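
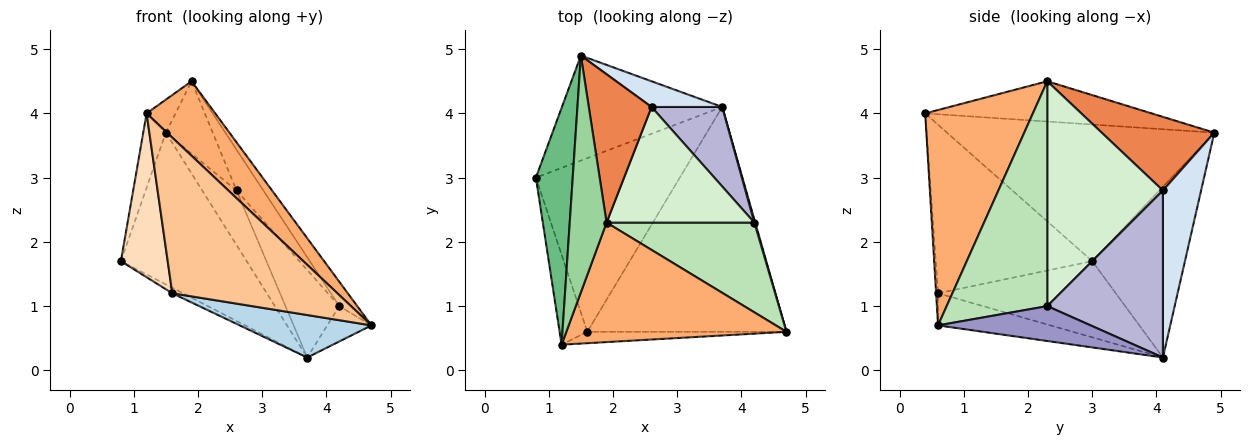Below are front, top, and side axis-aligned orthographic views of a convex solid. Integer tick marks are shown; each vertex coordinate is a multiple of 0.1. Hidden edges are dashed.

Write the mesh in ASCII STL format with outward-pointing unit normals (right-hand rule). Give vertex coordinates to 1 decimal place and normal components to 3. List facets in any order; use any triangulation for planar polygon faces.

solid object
 facet normal -0.518 0.703 -0.487
  outer loop
   vertex 1.5 4.9 3.7
   vertex 3.7 4.1 0.2
   vertex 0.8 3.0 1.7
  endloop
 endfacet
 facet normal -0.468 0.028 -0.883
  outer loop
   vertex 1.6 0.6 1.2
   vertex 0.8 3.0 1.7
   vertex 3.7 4.1 0.2
  endloop
 endfacet
 facet normal -0.157 -0.183 -0.971
  outer loop
   vertex 1.6 0.6 1.2
   vertex 3.7 4.1 0.2
   vertex 4.7 0.6 0.7
  endloop
 endfacet
 facet normal 0.709 0.638 0.300
  outer loop
   vertex 2.6 4.1 2.8
   vertex 3.7 4.1 0.2
   vertex 1.5 4.9 3.7
  endloop
 endfacet
 facet normal 0.726 0.302 0.618
  outer loop
   vertex 2.6 4.1 2.8
   vertex 1.5 4.9 3.7
   vertex 1.9 2.3 4.5
  endloop
 endfacet
 facet normal 0.639 -0.407 0.653
  outer loop
   vertex 1.2 0.4 4.0
   vertex 4.7 0.6 0.7
   vertex 1.9 2.3 4.5
  endloop
 endfacet
 facet normal -0.012 -0.997 -0.073
  outer loop
   vertex 1.2 0.4 4.0
   vertex 1.6 0.6 1.2
   vertex 4.7 0.6 0.7
  endloop
 endfacet
 facet normal -0.946 -0.283 -0.155
  outer loop
   vertex 1.2 0.4 4.0
   vertex 0.8 3.0 1.7
   vertex 1.6 0.6 1.2
  endloop
 endfacet
 facet normal -0.962 0.081 0.259
  outer loop
   vertex 1.2 0.4 4.0
   vertex 1.5 4.9 3.7
   vertex 0.8 3.0 1.7
  endloop
 endfacet
 facet normal -0.735 0.094 0.672
  outer loop
   vertex 1.2 0.4 4.0
   vertex 1.9 2.3 4.5
   vertex 1.5 4.9 3.7
  endloop
 endfacet
 facet normal 0.827 0.147 0.543
  outer loop
   vertex 4.2 2.3 1.0
   vertex 1.9 2.3 4.5
   vertex 4.7 0.6 0.7
  endloop
 endfacet
 facet normal 0.820 0.190 0.539
  outer loop
   vertex 4.2 2.3 1.0
   vertex 2.6 4.1 2.8
   vertex 1.9 2.3 4.5
  endloop
 endfacet
 facet normal 0.960 0.278 0.025
  outer loop
   vertex 4.2 2.3 1.0
   vertex 4.7 0.6 0.7
   vertex 3.7 4.1 0.2
  endloop
 endfacet
 facet normal 0.846 0.394 0.358
  outer loop
   vertex 4.2 2.3 1.0
   vertex 3.7 4.1 0.2
   vertex 2.6 4.1 2.8
  endloop
 endfacet
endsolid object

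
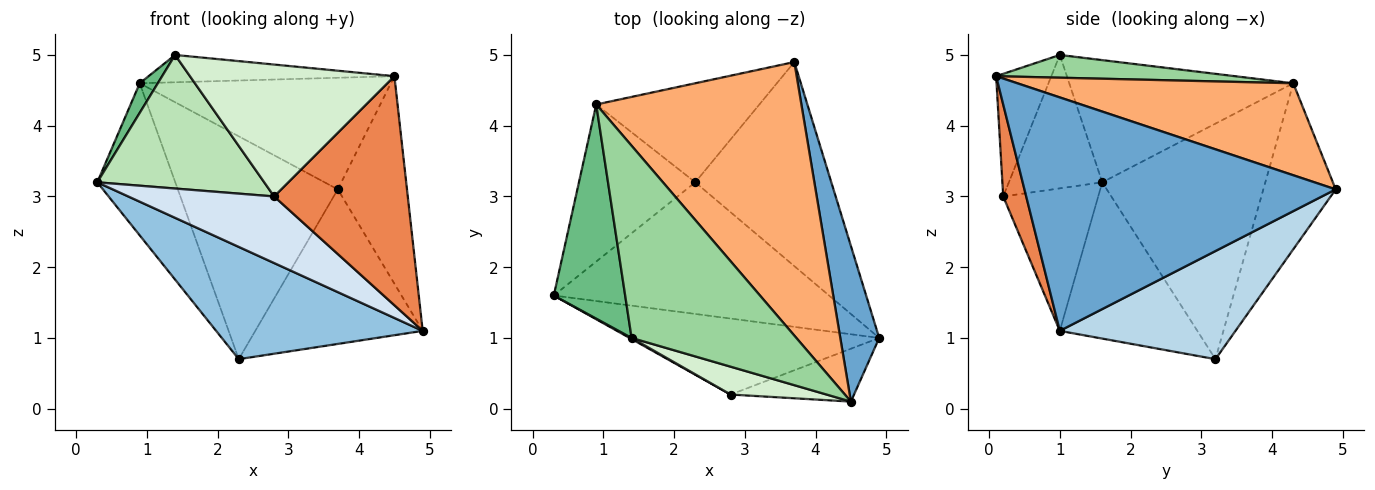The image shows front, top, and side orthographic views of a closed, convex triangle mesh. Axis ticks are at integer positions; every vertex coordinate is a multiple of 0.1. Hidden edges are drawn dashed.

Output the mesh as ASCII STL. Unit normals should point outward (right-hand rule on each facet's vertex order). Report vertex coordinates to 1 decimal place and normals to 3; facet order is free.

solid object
 facet normal 0.964 0.214 0.161
  outer loop
   vertex 4.5 0.1 4.7
   vertex 4.9 1.0 1.1
   vertex 3.7 4.9 3.1
  endloop
 endfacet
 facet normal -0.397 -0.596 -0.698
  outer loop
   vertex 2.3 3.2 0.7
   vertex 4.9 1.0 1.1
   vertex 0.3 1.6 3.2
  endloop
 endfacet
 facet normal 0.535 0.510 -0.673
  outer loop
   vertex 2.3 3.2 0.7
   vertex 3.7 4.9 3.1
   vertex 4.9 1.0 1.1
  endloop
 endfacet
 facet normal -0.394 -0.606 -0.691
  outer loop
   vertex 2.8 0.2 3.0
   vertex 0.3 1.6 3.2
   vertex 4.9 1.0 1.1
  endloop
 endfacet
 facet normal 0.165 -0.961 -0.222
  outer loop
   vertex 2.8 0.2 3.0
   vertex 4.9 1.0 1.1
   vertex 4.5 0.1 4.7
  endloop
 endfacet
 facet normal 0.383 0.349 0.855
  outer loop
   vertex 0.9 4.3 4.6
   vertex 4.5 0.1 4.7
   vertex 3.7 4.9 3.1
  endloop
 endfacet
 facet normal -0.824 0.394 -0.407
  outer loop
   vertex 0.9 4.3 4.6
   vertex 2.3 3.2 0.7
   vertex 0.3 1.6 3.2
  endloop
 endfacet
 facet normal -0.382 0.844 -0.375
  outer loop
   vertex 0.9 4.3 4.6
   vertex 3.7 4.9 3.1
   vertex 2.3 3.2 0.7
  endloop
 endfacet
 facet normal -0.861 -0.070 0.503
  outer loop
   vertex 1.4 1.0 5.0
   vertex 0.9 4.3 4.6
   vertex 0.3 1.6 3.2
  endloop
 endfacet
 facet normal 0.135 0.139 0.981
  outer loop
   vertex 1.4 1.0 5.0
   vertex 4.5 0.1 4.7
   vertex 0.9 4.3 4.6
  endloop
 endfacet
 facet normal -0.488 -0.873 0.007
  outer loop
   vertex 1.4 1.0 5.0
   vertex 0.3 1.6 3.2
   vertex 2.8 0.2 3.0
  endloop
 endfacet
 facet normal -0.255 -0.946 0.200
  outer loop
   vertex 1.4 1.0 5.0
   vertex 2.8 0.2 3.0
   vertex 4.5 0.1 4.7
  endloop
 endfacet
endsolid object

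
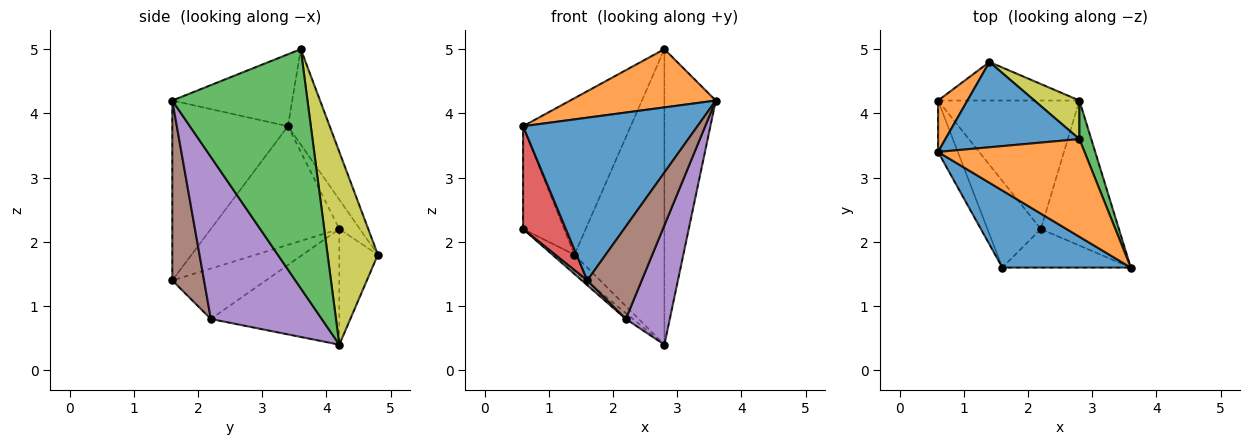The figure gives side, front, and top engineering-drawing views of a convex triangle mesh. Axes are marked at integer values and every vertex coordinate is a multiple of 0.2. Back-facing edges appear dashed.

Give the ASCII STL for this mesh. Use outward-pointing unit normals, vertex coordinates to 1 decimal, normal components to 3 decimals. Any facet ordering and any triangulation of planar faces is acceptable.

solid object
 facet normal -0.514 -0.775 0.367
  outer loop
   vertex 1.6 1.6 1.4
   vertex 3.6 1.6 4.2
   vertex 0.6 3.4 3.8
  endloop
 endfacet
 facet normal -0.389 -0.472 0.791
  outer loop
   vertex 2.8 3.6 5.0
   vertex 0.6 3.4 3.8
   vertex 3.6 1.6 4.2
  endloop
 endfacet
 facet normal 0.934 0.355 0.046
  outer loop
   vertex 2.8 3.6 5.0
   vertex 3.6 1.6 4.2
   vertex 2.8 4.2 0.4
  endloop
 endfacet
 facet normal -0.937 -0.312 -0.156
  outer loop
   vertex 0.6 4.2 2.2
   vertex 1.6 1.6 1.4
   vertex 0.6 3.4 3.8
  endloop
 endfacet
 facet normal 0.848 -0.336 -0.409
  outer loop
   vertex 2.2 2.2 0.8
   vertex 2.8 4.2 0.4
   vertex 3.6 1.6 4.2
  endloop
 endfacet
 facet normal 0.474 -0.813 -0.339
  outer loop
   vertex 2.2 2.2 0.8
   vertex 3.6 1.6 4.2
   vertex 1.6 1.6 1.4
  endloop
 endfacet
 facet normal -0.633 0.035 -0.773
  outer loop
   vertex 2.2 2.2 0.8
   vertex 0.6 4.2 2.2
   vertex 2.8 4.2 0.4
  endloop
 endfacet
 facet normal -0.686 -0.040 -0.726
  outer loop
   vertex 2.2 2.2 0.8
   vertex 1.6 1.6 1.4
   vertex 0.6 4.2 2.2
  endloop
 endfacet
 facet normal 0.485 0.867 0.113
  outer loop
   vertex 1.4 4.8 1.8
   vertex 2.8 3.6 5.0
   vertex 2.8 4.2 0.4
  endloop
 endfacet
 facet normal -0.602 0.312 -0.735
  outer loop
   vertex 1.4 4.8 1.8
   vertex 2.8 4.2 0.4
   vertex 0.6 4.2 2.2
  endloop
 endfacet
 facet normal -0.323 0.831 0.453
  outer loop
   vertex 1.4 4.8 1.8
   vertex 0.6 3.4 3.8
   vertex 2.8 3.6 5.0
  endloop
 endfacet
 facet normal -0.408 0.816 0.408
  outer loop
   vertex 1.4 4.8 1.8
   vertex 0.6 4.2 2.2
   vertex 0.6 3.4 3.8
  endloop
 endfacet
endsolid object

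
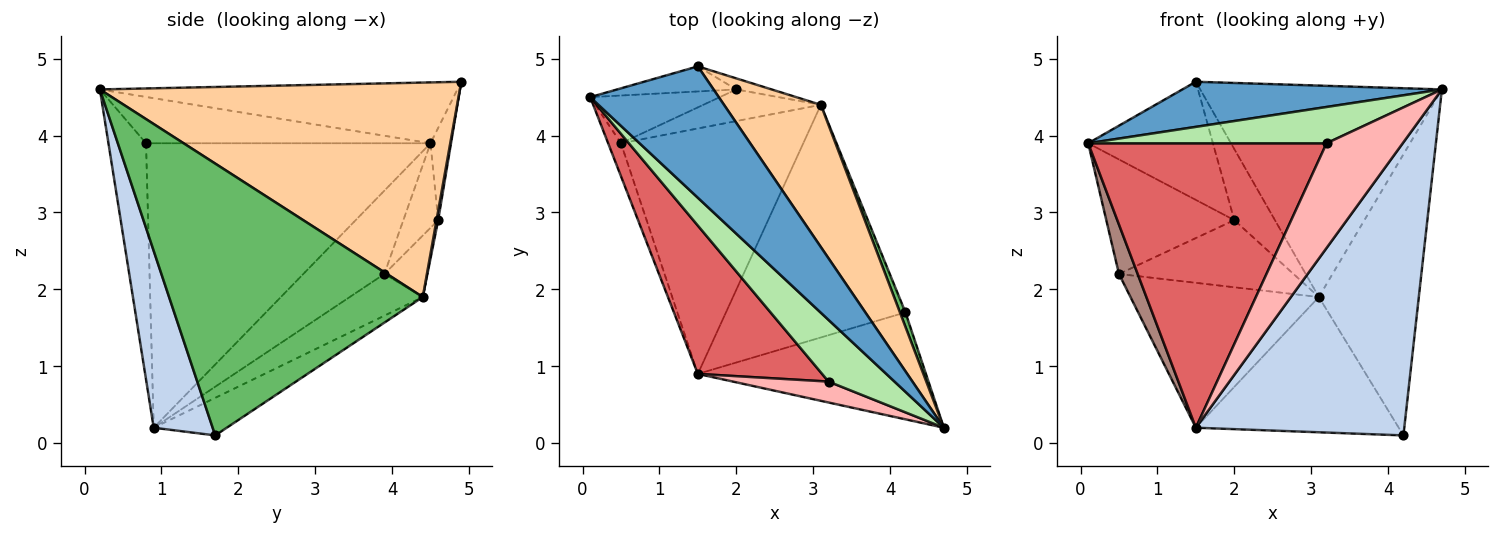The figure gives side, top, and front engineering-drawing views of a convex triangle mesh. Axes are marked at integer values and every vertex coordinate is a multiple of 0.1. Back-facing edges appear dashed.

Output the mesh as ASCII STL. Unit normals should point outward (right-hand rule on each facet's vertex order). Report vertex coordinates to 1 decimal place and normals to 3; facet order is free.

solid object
 facet normal -0.409 -0.297 0.863
  outer loop
   vertex 1.5 4.9 4.7
   vertex 0.1 4.5 3.9
   vertex 4.7 0.2 4.6
  endloop
 endfacet
 facet normal 0.257 -0.908 -0.331
  outer loop
   vertex 1.5 0.9 0.2
   vertex 4.2 1.7 0.1
   vertex 4.7 0.2 4.6
  endloop
 endfacet
 facet normal -0.178 0.495 -0.851
  outer loop
   vertex 3.1 4.4 1.9
   vertex 4.2 1.7 0.1
   vertex 1.5 0.9 0.2
  endloop
 endfacet
 facet normal 0.777 0.522 0.351
  outer loop
   vertex 3.1 4.4 1.9
   vertex 1.5 4.9 4.7
   vertex 4.7 0.2 4.6
  endloop
 endfacet
 facet normal 0.930 0.366 0.019
  outer loop
   vertex 3.1 4.4 1.9
   vertex 4.7 0.2 4.6
   vertex 4.2 1.7 0.1
  endloop
 endfacet
 facet normal -0.518 -0.434 0.738
  outer loop
   vertex 3.2 0.8 3.9
   vertex 4.7 0.2 4.6
   vertex 0.1 4.5 3.9
  endloop
 endfacet
 facet normal -0.727 -0.609 0.318
  outer loop
   vertex 3.2 0.8 3.9
   vertex 0.1 4.5 3.9
   vertex 1.5 0.9 0.2
  endloop
 endfacet
 facet normal -0.435 -0.883 0.176
  outer loop
   vertex 3.2 0.8 3.9
   vertex 1.5 0.9 0.2
   vertex 4.7 0.2 4.6
  endloop
 endfacet
 facet normal -0.159 0.966 -0.205
  outer loop
   vertex 2.0 4.6 2.9
   vertex 0.1 4.5 3.9
   vertex 1.5 4.9 4.7
  endloop
 endfacet
 facet normal 0.040 0.987 -0.153
  outer loop
   vertex 2.0 4.6 2.9
   vertex 1.5 4.9 4.7
   vertex 3.1 4.4 1.9
  endloop
 endfacet
 facet normal -0.964 -0.222 -0.148
  outer loop
   vertex 0.5 3.9 2.2
   vertex 1.5 0.9 0.2
   vertex 0.1 4.5 3.9
  endloop
 endfacet
 facet normal -0.193 0.499 -0.845
  outer loop
   vertex 0.5 3.9 2.2
   vertex 3.1 4.4 1.9
   vertex 1.5 0.9 0.2
  endloop
 endfacet
 facet normal -0.244 0.895 -0.373
  outer loop
   vertex 0.5 3.9 2.2
   vertex 0.1 4.5 3.9
   vertex 2.0 4.6 2.9
  endloop
 endfacet
 facet normal -0.218 0.883 -0.416
  outer loop
   vertex 0.5 3.9 2.2
   vertex 2.0 4.6 2.9
   vertex 3.1 4.4 1.9
  endloop
 endfacet
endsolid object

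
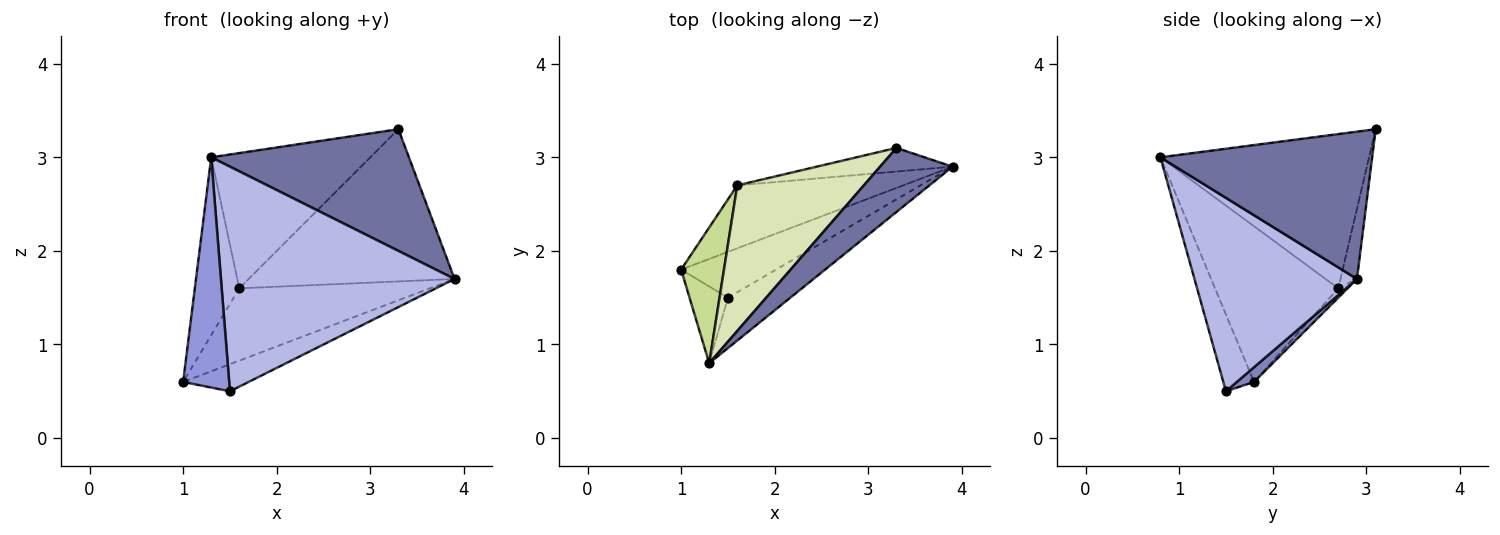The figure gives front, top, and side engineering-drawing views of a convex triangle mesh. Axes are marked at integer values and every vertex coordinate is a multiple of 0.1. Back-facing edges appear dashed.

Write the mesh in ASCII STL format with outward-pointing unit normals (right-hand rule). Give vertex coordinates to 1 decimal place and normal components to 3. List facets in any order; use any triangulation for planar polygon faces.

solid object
 facet normal 0.688 -0.642 0.338
  outer loop
   vertex 3.3 3.1 3.3
   vertex 1.3 0.8 3.0
   vertex 3.9 2.9 1.7
  endloop
 endfacet
 facet normal 0.132 0.505 -0.853
  outer loop
   vertex 1.5 1.5 0.5
   vertex 1.0 1.8 0.6
   vertex 3.9 2.9 1.7
  endloop
 endfacet
 facet normal -0.535 -0.802 -0.267
  outer loop
   vertex 1.5 1.5 0.5
   vertex 1.3 0.8 3.0
   vertex 1.0 1.8 0.6
  endloop
 endfacet
 facet normal 0.562 -0.807 -0.181
  outer loop
   vertex 1.5 1.5 0.5
   vertex 3.9 2.9 1.7
   vertex 1.3 0.8 3.0
  endloop
 endfacet
 facet normal -0.037 0.754 -0.656
  outer loop
   vertex 1.6 2.7 1.6
   vertex 3.9 2.9 1.7
   vertex 1.0 1.8 0.6
  endloop
 endfacet
 facet normal -0.079 0.985 -0.153
  outer loop
   vertex 1.6 2.7 1.6
   vertex 3.3 3.1 3.3
   vertex 3.9 2.9 1.7
  endloop
 endfacet
 facet normal -0.911 0.329 0.251
  outer loop
   vertex 1.6 2.7 1.6
   vertex 1.0 1.8 0.6
   vertex 1.3 0.8 3.0
  endloop
 endfacet
 facet normal -0.666 0.508 0.546
  outer loop
   vertex 1.6 2.7 1.6
   vertex 1.3 0.8 3.0
   vertex 3.3 3.1 3.3
  endloop
 endfacet
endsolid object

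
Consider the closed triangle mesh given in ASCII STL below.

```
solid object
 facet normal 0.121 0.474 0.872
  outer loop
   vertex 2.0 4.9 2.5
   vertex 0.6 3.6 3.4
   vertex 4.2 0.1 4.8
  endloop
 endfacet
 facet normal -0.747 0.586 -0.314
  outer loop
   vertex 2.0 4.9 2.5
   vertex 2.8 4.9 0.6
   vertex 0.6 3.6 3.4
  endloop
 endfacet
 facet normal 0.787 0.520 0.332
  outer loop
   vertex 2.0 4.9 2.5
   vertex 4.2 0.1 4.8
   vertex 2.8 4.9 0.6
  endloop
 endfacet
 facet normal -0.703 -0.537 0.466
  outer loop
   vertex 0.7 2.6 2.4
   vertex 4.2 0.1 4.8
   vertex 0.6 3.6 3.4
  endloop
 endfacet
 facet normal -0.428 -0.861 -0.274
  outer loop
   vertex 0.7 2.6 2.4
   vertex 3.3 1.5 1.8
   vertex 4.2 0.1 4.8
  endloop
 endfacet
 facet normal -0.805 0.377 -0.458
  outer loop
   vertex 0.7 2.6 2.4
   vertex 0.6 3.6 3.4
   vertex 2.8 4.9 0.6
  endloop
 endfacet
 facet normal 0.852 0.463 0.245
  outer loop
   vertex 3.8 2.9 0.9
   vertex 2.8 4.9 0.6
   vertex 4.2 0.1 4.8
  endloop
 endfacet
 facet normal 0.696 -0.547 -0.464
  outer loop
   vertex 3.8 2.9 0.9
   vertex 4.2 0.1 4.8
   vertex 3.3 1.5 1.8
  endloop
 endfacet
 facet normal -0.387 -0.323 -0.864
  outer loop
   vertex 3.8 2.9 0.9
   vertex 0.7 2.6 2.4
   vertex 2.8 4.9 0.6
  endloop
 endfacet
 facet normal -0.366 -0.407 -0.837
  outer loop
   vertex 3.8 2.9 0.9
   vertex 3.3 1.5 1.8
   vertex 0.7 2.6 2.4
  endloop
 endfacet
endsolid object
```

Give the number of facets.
10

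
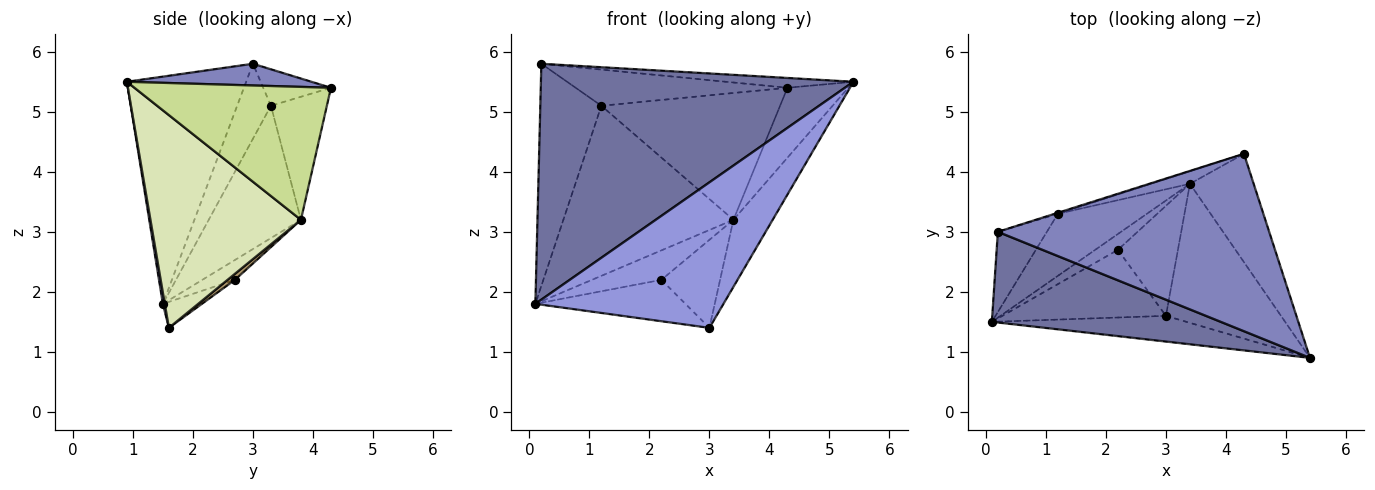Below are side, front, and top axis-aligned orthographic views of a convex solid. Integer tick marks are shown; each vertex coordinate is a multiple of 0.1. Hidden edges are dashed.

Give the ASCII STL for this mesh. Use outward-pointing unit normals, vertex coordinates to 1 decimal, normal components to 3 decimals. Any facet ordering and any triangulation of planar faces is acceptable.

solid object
 facet normal -0.336 -0.879 0.338
  outer loop
   vertex 0.2 3.0 5.8
   vertex 0.1 1.5 1.8
   vertex 5.4 0.9 5.5
  endloop
 endfacet
 facet normal 0.080 0.055 0.995
  outer loop
   vertex 0.2 3.0 5.8
   vertex 5.4 0.9 5.5
   vertex 4.3 4.3 5.4
  endloop
 endfacet
 facet normal 0.010 -0.985 -0.174
  outer loop
   vertex 3.0 1.6 1.4
   vertex 5.4 0.9 5.5
   vertex 0.1 1.5 1.8
  endloop
 endfacet
 facet normal -0.461 0.834 -0.301
  outer loop
   vertex 1.2 3.3 5.1
   vertex 0.1 1.5 1.8
   vertex 0.2 3.0 5.8
  endloop
 endfacet
 facet normal -0.305 0.952 -0.027
  outer loop
   vertex 1.2 3.3 5.1
   vertex 0.2 3.0 5.8
   vertex 4.3 4.3 5.4
  endloop
 endfacet
 facet normal -0.134 0.517 -0.845
  outer loop
   vertex 2.2 2.7 2.2
   vertex 3.0 1.6 1.4
   vertex 0.1 1.5 1.8
  endloop
 endfacet
 facet normal 0.869 0.269 -0.416
  outer loop
   vertex 3.4 3.8 3.2
   vertex 4.3 4.3 5.4
   vertex 5.4 0.9 5.5
  endloop
 endfacet
 facet normal 0.857 0.224 -0.464
  outer loop
   vertex 3.4 3.8 3.2
   vertex 5.4 0.9 5.5
   vertex 3.0 1.6 1.4
  endloop
 endfacet
 facet normal 0.078 0.623 -0.778
  outer loop
   vertex 3.4 3.8 3.2
   vertex 3.0 1.6 1.4
   vertex 2.2 2.7 2.2
  endloop
 endfacet
 facet normal -0.297 0.950 -0.094
  outer loop
   vertex 3.4 3.8 3.2
   vertex 1.2 3.3 5.1
   vertex 4.3 4.3 5.4
  endloop
 endfacet
 facet normal -0.454 0.837 -0.305
  outer loop
   vertex 3.4 3.8 3.2
   vertex 0.1 1.5 1.8
   vertex 1.2 3.3 5.1
  endloop
 endfacet
 facet normal -0.382 0.814 -0.437
  outer loop
   vertex 3.4 3.8 3.2
   vertex 2.2 2.7 2.2
   vertex 0.1 1.5 1.8
  endloop
 endfacet
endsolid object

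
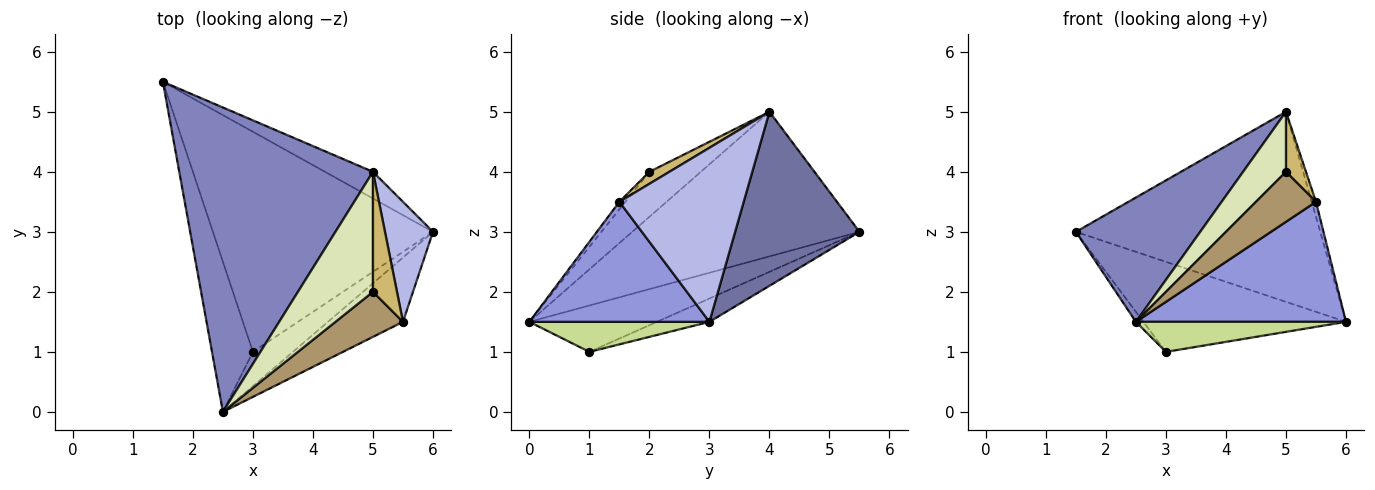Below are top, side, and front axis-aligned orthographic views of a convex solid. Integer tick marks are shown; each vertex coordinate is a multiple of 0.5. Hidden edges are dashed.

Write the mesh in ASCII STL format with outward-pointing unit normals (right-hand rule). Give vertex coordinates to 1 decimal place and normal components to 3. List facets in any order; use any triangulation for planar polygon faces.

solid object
 facet normal 0.450 0.884 -0.124
  outer loop
   vertex 5.0 4.0 5.0
   vertex 6.0 3.0 1.5
   vertex 1.5 5.5 3.0
  endloop
 endfacet
 facet normal -0.569 -0.311 0.762
  outer loop
   vertex 5.0 4.0 5.0
   vertex 1.5 5.5 3.0
   vertex 2.5 0.0 1.5
  endloop
 endfacet
 facet normal 0.603 -0.703 -0.377
  outer loop
   vertex 5.5 1.5 3.5
   vertex 2.5 0.0 1.5
   vertex 6.0 3.0 1.5
  endloop
 endfacet
 facet normal 0.963 0.033 0.266
  outer loop
   vertex 5.5 1.5 3.5
   vertex 6.0 3.0 1.5
   vertex 5.0 4.0 5.0
  endloop
 endfacet
 facet normal -0.098 0.377 -0.921
  outer loop
   vertex 3.0 1.0 1.0
   vertex 1.5 5.5 3.0
   vertex 6.0 3.0 1.5
  endloop
 endfacet
 facet normal -0.749 0.044 -0.661
  outer loop
   vertex 3.0 1.0 1.0
   vertex 2.5 0.0 1.5
   vertex 1.5 5.5 3.0
  endloop
 endfacet
 facet normal 0.492 -0.573 -0.655
  outer loop
   vertex 3.0 1.0 1.0
   vertex 6.0 3.0 1.5
   vertex 2.5 0.0 1.5
  endloop
 endfacet
 facet normal -0.473 -0.394 0.788
  outer loop
   vertex 5.0 2.0 4.0
   vertex 5.0 4.0 5.0
   vertex 2.5 0.0 1.5
  endloop
 endfacet
 facet normal -0.074 -0.741 0.667
  outer loop
   vertex 5.0 2.0 4.0
   vertex 2.5 0.0 1.5
   vertex 5.5 1.5 3.5
  endloop
 endfacet
 facet normal 0.408 -0.408 0.816
  outer loop
   vertex 5.0 2.0 4.0
   vertex 5.5 1.5 3.5
   vertex 5.0 4.0 5.0
  endloop
 endfacet
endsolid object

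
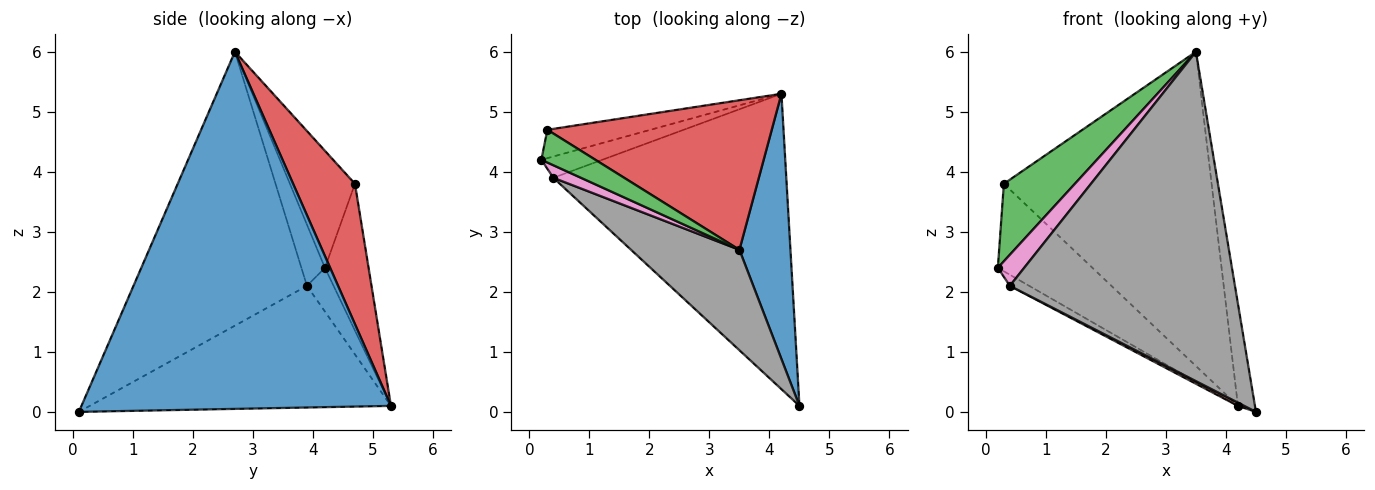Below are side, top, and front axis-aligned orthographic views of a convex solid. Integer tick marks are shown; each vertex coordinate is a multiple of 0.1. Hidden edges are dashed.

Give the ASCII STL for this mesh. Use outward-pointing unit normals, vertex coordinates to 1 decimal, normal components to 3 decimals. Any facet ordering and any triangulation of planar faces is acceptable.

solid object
 facet normal 0.988 0.054 0.141
  outer loop
   vertex 3.5 2.7 6.0
   vertex 4.5 0.1 0.0
   vertex 4.2 5.3 0.1
  endloop
 endfacet
 facet normal -0.402 0.871 -0.282
  outer loop
   vertex 0.3 4.7 3.8
   vertex 4.2 5.3 0.1
   vertex 0.2 4.2 2.4
  endloop
 endfacet
 facet normal -0.645 -0.704 0.298
  outer loop
   vertex 0.3 4.7 3.8
   vertex 0.2 4.2 2.4
   vertex 3.5 2.7 6.0
  endloop
 endfacet
 facet normal 0.260 0.872 0.415
  outer loop
   vertex 0.3 4.7 3.8
   vertex 3.5 2.7 6.0
   vertex 4.2 5.3 0.1
  endloop
 endfacet
 facet normal -0.537 0.390 -0.748
  outer loop
   vertex 0.4 3.9 2.1
   vertex 0.2 4.2 2.4
   vertex 4.2 5.3 0.1
  endloop
 endfacet
 facet normal -0.463 -0.010 -0.886
  outer loop
   vertex 0.4 3.9 2.1
   vertex 4.2 5.3 0.1
   vertex 4.5 0.1 0.0
  endloop
 endfacet
 facet normal -0.639 -0.714 0.288
  outer loop
   vertex 0.4 3.9 2.1
   vertex 3.5 2.7 6.0
   vertex 0.2 4.2 2.4
  endloop
 endfacet
 facet normal -0.593 -0.770 0.235
  outer loop
   vertex 0.4 3.9 2.1
   vertex 4.5 0.1 0.0
   vertex 3.5 2.7 6.0
  endloop
 endfacet
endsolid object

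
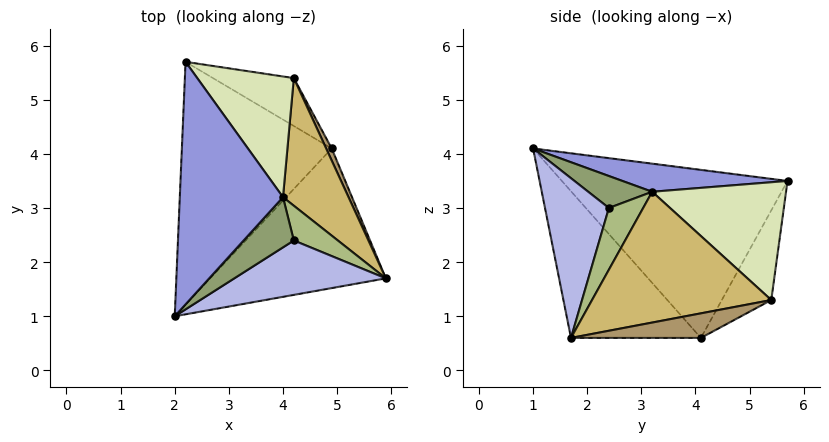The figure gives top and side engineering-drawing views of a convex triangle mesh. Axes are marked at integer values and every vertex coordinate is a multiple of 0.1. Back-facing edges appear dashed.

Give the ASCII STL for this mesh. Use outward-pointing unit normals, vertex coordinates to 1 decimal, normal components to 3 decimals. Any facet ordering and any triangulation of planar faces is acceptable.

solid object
 facet normal -0.619 -0.258 -0.742
  outer loop
   vertex 4.9 4.1 0.6
   vertex 5.9 1.7 0.6
   vertex 2.0 1.0 4.1
  endloop
 endfacet
 facet normal -0.745 -0.053 -0.665
  outer loop
   vertex 4.9 4.1 0.6
   vertex 2.0 1.0 4.1
   vertex 2.2 5.7 3.5
  endloop
 endfacet
 facet normal 0.261 0.111 0.959
  outer loop
   vertex 4.0 3.2 3.3
   vertex 2.2 5.7 3.5
   vertex 2.0 1.0 4.1
  endloop
 endfacet
 facet normal 0.622 -0.514 0.591
  outer loop
   vertex 4.2 2.4 3.0
   vertex 2.0 1.0 4.1
   vertex 5.9 1.7 0.6
  endloop
 endfacet
 facet normal 0.529 -0.179 0.830
  outer loop
   vertex 4.2 2.4 3.0
   vertex 4.0 3.2 3.3
   vertex 2.0 1.0 4.1
  endloop
 endfacet
 facet normal 0.814 -0.014 0.581
  outer loop
   vertex 4.2 2.4 3.0
   vertex 5.9 1.7 0.6
   vertex 4.0 3.2 3.3
  endloop
 endfacet
 facet normal -0.742 -0.039 -0.669
  outer loop
   vertex 4.2 5.4 1.3
   vertex 4.9 4.1 0.6
   vertex 2.2 5.7 3.5
  endloop
 endfacet
 facet normal 0.690 0.452 0.566
  outer loop
   vertex 4.2 5.4 1.3
   vertex 2.2 5.7 3.5
   vertex 4.0 3.2 3.3
  endloop
 endfacet
 facet normal 0.904 0.376 0.204
  outer loop
   vertex 4.2 5.4 1.3
   vertex 5.9 1.7 0.6
   vertex 4.9 4.1 0.6
  endloop
 endfacet
 facet normal 0.850 0.310 0.426
  outer loop
   vertex 4.2 5.4 1.3
   vertex 4.0 3.2 3.3
   vertex 5.9 1.7 0.6
  endloop
 endfacet
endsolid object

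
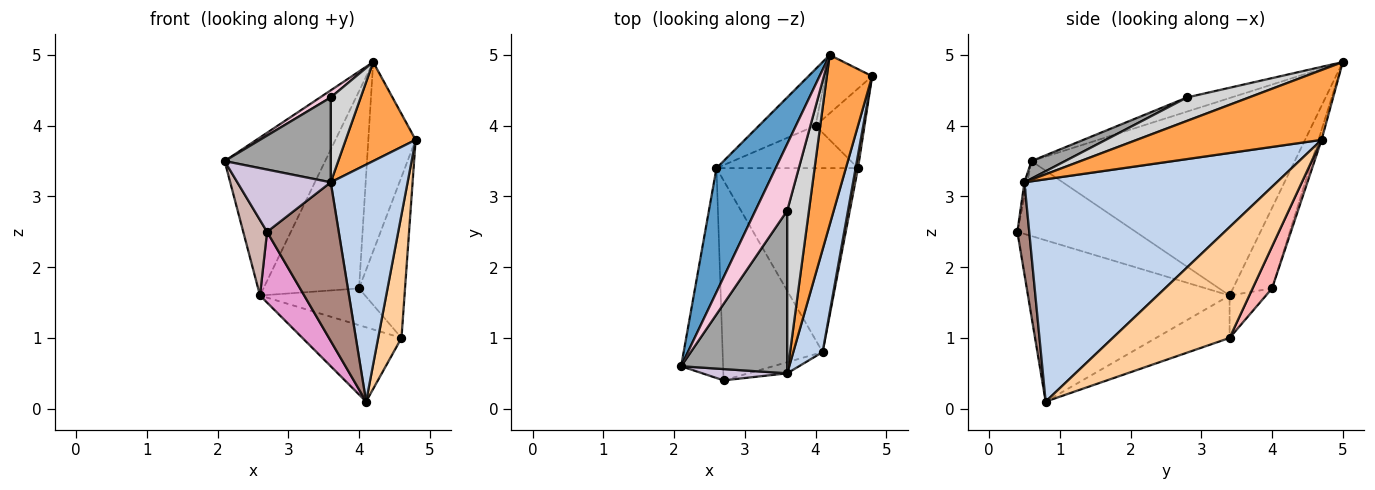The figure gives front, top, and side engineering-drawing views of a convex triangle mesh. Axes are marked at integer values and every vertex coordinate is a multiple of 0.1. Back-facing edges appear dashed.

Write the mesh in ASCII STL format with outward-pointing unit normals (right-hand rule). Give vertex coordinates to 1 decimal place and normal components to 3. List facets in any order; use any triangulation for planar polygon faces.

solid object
 facet normal -0.900 0.344 0.270
  outer loop
   vertex 2.6 3.4 1.6
   vertex 2.1 0.6 3.5
   vertex 4.2 5.0 4.9
  endloop
 endfacet
 facet normal 0.949 -0.289 0.125
  outer loop
   vertex 3.6 0.5 3.2
   vertex 4.1 0.8 0.1
   vertex 4.8 4.7 3.8
  endloop
 endfacet
 facet normal 0.800 -0.303 0.519
  outer loop
   vertex 3.6 0.5 3.2
   vertex 4.8 4.7 3.8
   vertex 4.2 5.0 4.9
  endloop
 endfacet
 facet normal 0.980 -0.196 0.021
  outer loop
   vertex 4.6 3.4 1.0
   vertex 4.8 4.7 3.8
   vertex 4.1 0.8 0.1
  endloop
 endfacet
 facet normal -0.268 0.361 -0.893
  outer loop
   vertex 4.6 3.4 1.0
   vertex 4.1 0.8 0.1
   vertex 2.6 3.4 1.6
  endloop
 endfacet
 facet normal -0.062 0.954 -0.294
  outer loop
   vertex 4.0 4.0 1.7
   vertex 4.2 5.0 4.9
   vertex 4.8 4.7 3.8
  endloop
 endfacet
 facet normal -0.365 0.895 -0.257
  outer loop
   vertex 4.0 4.0 1.7
   vertex 2.6 3.4 1.6
   vertex 4.2 5.0 4.9
  endloop
 endfacet
 facet normal 0.355 0.838 -0.414
  outer loop
   vertex 4.0 4.0 1.7
   vertex 4.8 4.7 3.8
   vertex 4.6 3.4 1.0
  endloop
 endfacet
 facet normal -0.221 0.639 -0.737
  outer loop
   vertex 4.0 4.0 1.7
   vertex 4.6 3.4 1.0
   vertex 2.6 3.4 1.6
  endloop
 endfacet
 facet normal -0.030 -0.983 0.179
  outer loop
   vertex 2.7 0.4 2.5
   vertex 3.6 0.5 3.2
   vertex 2.1 0.6 3.5
  endloop
 endfacet
 facet normal 0.163 -0.984 -0.069
  outer loop
   vertex 2.7 0.4 2.5
   vertex 4.1 0.8 0.1
   vertex 3.6 0.5 3.2
  endloop
 endfacet
 facet normal -0.859 -0.173 -0.481
  outer loop
   vertex 2.7 0.4 2.5
   vertex 2.1 0.6 3.5
   vertex 2.6 3.4 1.6
  endloop
 endfacet
 facet normal -0.836 -0.183 -0.518
  outer loop
   vertex 2.7 0.4 2.5
   vertex 2.6 3.4 1.6
   vertex 4.1 0.8 0.1
  endloop
 endfacet
 facet normal -0.404 -0.096 0.910
  outer loop
   vertex 3.6 2.8 4.4
   vertex 4.2 5.0 4.9
   vertex 2.1 0.6 3.5
  endloop
 endfacet
 facet normal 0.145 -0.458 0.877
  outer loop
   vertex 3.6 2.8 4.4
   vertex 2.1 0.6 3.5
   vertex 3.6 0.5 3.2
  endloop
 endfacet
 facet normal 0.691 -0.334 0.640
  outer loop
   vertex 3.6 2.8 4.4
   vertex 3.6 0.5 3.2
   vertex 4.2 5.0 4.9
  endloop
 endfacet
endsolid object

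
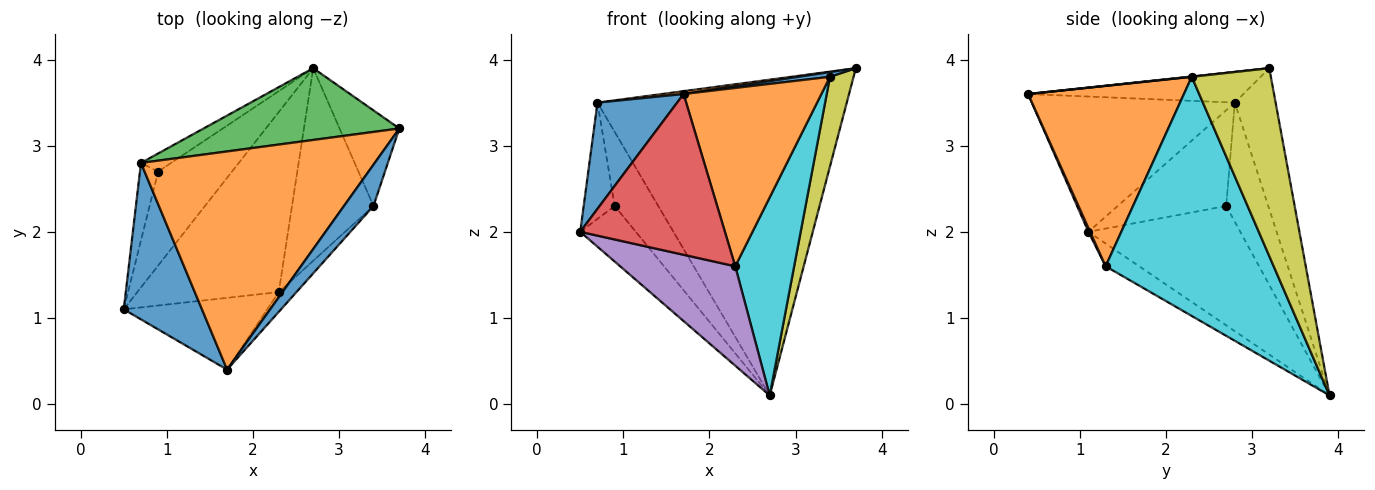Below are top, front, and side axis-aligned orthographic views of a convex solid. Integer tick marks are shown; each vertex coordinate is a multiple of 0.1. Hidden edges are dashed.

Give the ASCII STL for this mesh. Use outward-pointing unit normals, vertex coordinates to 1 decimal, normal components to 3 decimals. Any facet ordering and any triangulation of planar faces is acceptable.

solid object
 facet normal -0.820 -0.322 0.474
  outer loop
   vertex 0.7 2.8 3.5
   vertex 0.5 1.1 2.0
   vertex 1.7 0.4 3.6
  endloop
 endfacet
 facet normal -0.130 -0.013 0.991
  outer loop
   vertex 0.7 2.8 3.5
   vertex 1.7 0.4 3.6
   vertex 3.7 3.2 3.9
  endloop
 endfacet
 facet normal -0.158 0.963 0.219
  outer loop
   vertex 0.7 2.8 3.5
   vertex 3.7 3.2 3.9
   vertex 2.7 3.9 0.1
  endloop
 endfacet
 facet normal 0.011 -0.913 -0.408
  outer loop
   vertex 2.3 1.3 1.6
   vertex 1.7 0.4 3.6
   vertex 0.5 1.1 2.0
  endloop
 endfacet
 facet normal -0.139 -0.479 -0.867
  outer loop
   vertex 2.3 1.3 1.6
   vertex 0.5 1.1 2.0
   vertex 2.7 3.9 0.1
  endloop
 endfacet
 facet normal -0.812 0.297 -0.502
  outer loop
   vertex 0.9 2.7 2.3
   vertex 2.7 3.9 0.1
   vertex 0.5 1.1 2.0
  endloop
 endfacet
 facet normal -0.946 0.270 -0.180
  outer loop
   vertex 0.9 2.7 2.3
   vertex 0.5 1.1 2.0
   vertex 0.7 2.8 3.5
  endloop
 endfacet
 facet normal -0.684 0.709 -0.173
  outer loop
   vertex 0.9 2.7 2.3
   vertex 0.7 2.8 3.5
   vertex 2.7 3.9 0.1
  endloop
 endfacet
 facet normal 0.917 -0.273 -0.292
  outer loop
   vertex 3.4 2.3 3.8
   vertex 2.7 3.9 0.1
   vertex 3.7 3.2 3.9
  endloop
 endfacet
 facet normal 0.898 -0.315 -0.306
  outer loop
   vertex 3.4 2.3 3.8
   vertex 2.3 1.3 1.6
   vertex 2.7 3.9 0.1
  endloop
 endfacet
 facet normal 0.010 -0.114 0.993
  outer loop
   vertex 3.4 2.3 3.8
   vertex 3.7 3.2 3.9
   vertex 1.7 0.4 3.6
  endloop
 endfacet
 facet normal 0.747 -0.661 -0.073
  outer loop
   vertex 3.4 2.3 3.8
   vertex 1.7 0.4 3.6
   vertex 2.3 1.3 1.6
  endloop
 endfacet
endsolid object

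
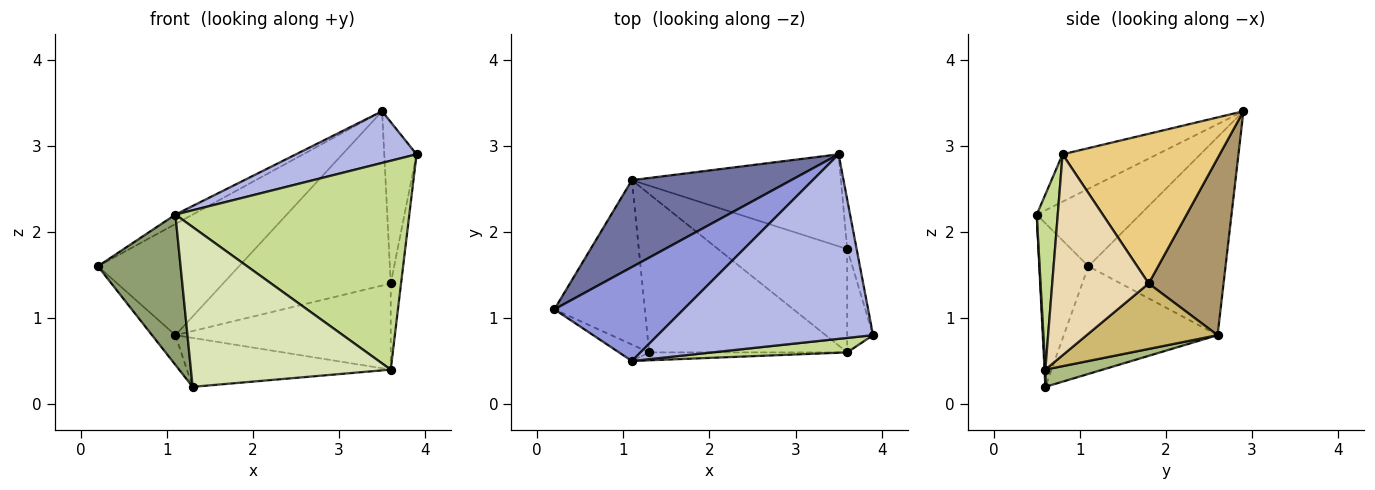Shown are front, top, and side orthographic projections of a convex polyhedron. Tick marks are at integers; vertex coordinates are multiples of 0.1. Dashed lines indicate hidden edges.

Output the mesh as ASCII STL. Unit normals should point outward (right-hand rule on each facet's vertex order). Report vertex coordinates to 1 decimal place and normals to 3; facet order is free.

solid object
 facet normal -0.608 0.626 0.489
  outer loop
   vertex 1.1 2.6 0.8
   vertex 0.2 1.1 1.6
   vertex 3.5 2.9 3.4
  endloop
 endfacet
 facet normal -0.761 0.116 -0.639
  outer loop
   vertex 1.1 2.6 0.8
   vertex 1.3 0.6 0.2
   vertex 0.2 1.1 1.6
  endloop
 endfacet
 facet normal -0.513 0.085 0.854
  outer loop
   vertex 1.1 0.5 2.2
   vertex 3.5 2.9 3.4
   vertex 0.2 1.1 1.6
  endloop
 endfacet
 facet normal -0.207 -0.264 0.942
  outer loop
   vertex 1.1 0.5 2.2
   vertex 3.9 0.8 2.9
   vertex 3.5 2.9 3.4
  endloop
 endfacet
 facet normal -0.508 -0.856 -0.094
  outer loop
   vertex 1.1 0.5 2.2
   vertex 0.2 1.1 1.6
   vertex 1.3 0.6 0.2
  endloop
 endfacet
 facet normal 0.083 0.294 -0.952
  outer loop
   vertex 3.6 0.6 0.4
   vertex 1.3 0.6 0.2
   vertex 1.1 2.6 0.8
  endloop
 endfacet
 facet normal 0.089 -0.994 0.069
  outer loop
   vertex 3.6 0.6 0.4
   vertex 3.9 0.8 2.9
   vertex 1.1 0.5 2.2
  endloop
 endfacet
 facet normal 0.004 -0.999 -0.050
  outer loop
   vertex 3.6 0.6 0.4
   vertex 1.1 0.5 2.2
   vertex 1.3 0.6 0.2
  endloop
 endfacet
 facet normal 0.367 0.823 -0.434
  outer loop
   vertex 3.6 1.8 1.4
   vertex 1.1 2.6 0.8
   vertex 3.5 2.9 3.4
  endloop
 endfacet
 facet normal 0.363 0.597 -0.716
  outer loop
   vertex 3.6 1.8 1.4
   vertex 3.6 0.6 0.4
   vertex 1.1 2.6 0.8
  endloop
 endfacet
 facet normal 0.978 0.201 -0.062
  outer loop
   vertex 3.6 1.8 1.4
   vertex 3.5 2.9 3.4
   vertex 3.9 0.8 2.9
  endloop
 endfacet
 facet normal 0.986 0.106 -0.127
  outer loop
   vertex 3.6 1.8 1.4
   vertex 3.9 0.8 2.9
   vertex 3.6 0.6 0.4
  endloop
 endfacet
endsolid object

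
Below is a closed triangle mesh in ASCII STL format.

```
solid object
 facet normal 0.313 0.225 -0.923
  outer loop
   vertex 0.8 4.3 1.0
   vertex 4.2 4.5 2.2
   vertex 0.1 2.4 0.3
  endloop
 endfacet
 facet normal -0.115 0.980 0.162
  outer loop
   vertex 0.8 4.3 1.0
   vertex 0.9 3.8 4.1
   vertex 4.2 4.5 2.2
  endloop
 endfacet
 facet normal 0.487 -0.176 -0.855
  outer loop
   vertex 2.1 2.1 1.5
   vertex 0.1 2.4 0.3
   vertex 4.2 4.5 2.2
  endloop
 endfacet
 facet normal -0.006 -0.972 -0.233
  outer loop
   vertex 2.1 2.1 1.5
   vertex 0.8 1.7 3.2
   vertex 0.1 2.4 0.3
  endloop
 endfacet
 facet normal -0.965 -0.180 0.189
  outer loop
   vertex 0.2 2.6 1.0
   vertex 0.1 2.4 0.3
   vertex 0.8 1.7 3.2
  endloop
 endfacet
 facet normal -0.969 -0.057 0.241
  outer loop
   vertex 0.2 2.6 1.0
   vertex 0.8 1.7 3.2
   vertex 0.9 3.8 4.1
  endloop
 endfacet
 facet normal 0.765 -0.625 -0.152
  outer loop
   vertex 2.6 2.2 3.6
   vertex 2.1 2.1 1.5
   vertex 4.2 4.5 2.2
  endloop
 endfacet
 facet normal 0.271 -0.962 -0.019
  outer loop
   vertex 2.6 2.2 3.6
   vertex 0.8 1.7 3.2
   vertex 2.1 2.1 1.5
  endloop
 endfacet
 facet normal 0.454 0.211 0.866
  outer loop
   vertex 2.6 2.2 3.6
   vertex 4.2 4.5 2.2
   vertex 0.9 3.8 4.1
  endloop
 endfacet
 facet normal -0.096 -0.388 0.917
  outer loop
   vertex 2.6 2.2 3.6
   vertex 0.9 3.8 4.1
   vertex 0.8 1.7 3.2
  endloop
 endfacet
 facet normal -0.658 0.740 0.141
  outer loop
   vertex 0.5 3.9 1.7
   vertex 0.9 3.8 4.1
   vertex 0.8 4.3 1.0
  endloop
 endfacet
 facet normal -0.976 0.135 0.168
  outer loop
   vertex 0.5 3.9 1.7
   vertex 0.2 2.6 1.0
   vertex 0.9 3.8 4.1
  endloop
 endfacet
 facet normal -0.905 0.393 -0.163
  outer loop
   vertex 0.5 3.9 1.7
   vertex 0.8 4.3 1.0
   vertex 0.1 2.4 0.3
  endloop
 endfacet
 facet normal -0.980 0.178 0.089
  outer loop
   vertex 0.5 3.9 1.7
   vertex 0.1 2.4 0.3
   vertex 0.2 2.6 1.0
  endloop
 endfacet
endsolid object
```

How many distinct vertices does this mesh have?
9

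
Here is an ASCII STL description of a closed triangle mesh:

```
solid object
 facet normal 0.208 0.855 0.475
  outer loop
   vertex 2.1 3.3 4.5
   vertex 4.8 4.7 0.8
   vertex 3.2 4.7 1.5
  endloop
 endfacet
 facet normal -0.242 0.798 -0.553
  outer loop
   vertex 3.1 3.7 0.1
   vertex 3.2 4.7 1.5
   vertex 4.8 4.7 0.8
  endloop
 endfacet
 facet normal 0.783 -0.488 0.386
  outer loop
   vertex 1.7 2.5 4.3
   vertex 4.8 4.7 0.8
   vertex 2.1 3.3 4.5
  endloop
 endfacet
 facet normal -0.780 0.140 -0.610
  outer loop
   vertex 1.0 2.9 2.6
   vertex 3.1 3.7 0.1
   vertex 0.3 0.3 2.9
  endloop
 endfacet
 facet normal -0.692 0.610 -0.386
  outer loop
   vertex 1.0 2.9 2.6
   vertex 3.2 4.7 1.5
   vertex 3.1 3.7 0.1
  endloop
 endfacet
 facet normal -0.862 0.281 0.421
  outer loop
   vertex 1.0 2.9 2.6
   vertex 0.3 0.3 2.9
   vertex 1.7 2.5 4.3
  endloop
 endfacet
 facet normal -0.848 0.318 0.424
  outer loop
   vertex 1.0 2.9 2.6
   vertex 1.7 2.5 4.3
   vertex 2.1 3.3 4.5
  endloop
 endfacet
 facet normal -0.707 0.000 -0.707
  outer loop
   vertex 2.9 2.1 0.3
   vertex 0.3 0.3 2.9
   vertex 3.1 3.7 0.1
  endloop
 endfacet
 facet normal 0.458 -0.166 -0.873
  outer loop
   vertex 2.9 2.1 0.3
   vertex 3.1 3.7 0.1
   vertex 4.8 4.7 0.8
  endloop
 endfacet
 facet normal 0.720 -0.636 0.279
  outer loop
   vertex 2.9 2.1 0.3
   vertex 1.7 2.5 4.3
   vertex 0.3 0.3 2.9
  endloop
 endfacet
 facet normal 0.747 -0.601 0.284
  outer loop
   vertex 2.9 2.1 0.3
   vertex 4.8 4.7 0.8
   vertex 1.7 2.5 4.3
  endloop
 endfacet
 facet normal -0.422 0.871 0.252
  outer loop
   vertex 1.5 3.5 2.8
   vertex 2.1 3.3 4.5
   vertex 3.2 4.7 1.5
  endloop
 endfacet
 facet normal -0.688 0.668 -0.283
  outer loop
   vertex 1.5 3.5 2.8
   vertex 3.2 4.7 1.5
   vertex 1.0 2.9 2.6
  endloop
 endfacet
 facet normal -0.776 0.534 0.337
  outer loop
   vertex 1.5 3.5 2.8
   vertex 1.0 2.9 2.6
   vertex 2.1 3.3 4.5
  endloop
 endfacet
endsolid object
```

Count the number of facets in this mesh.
14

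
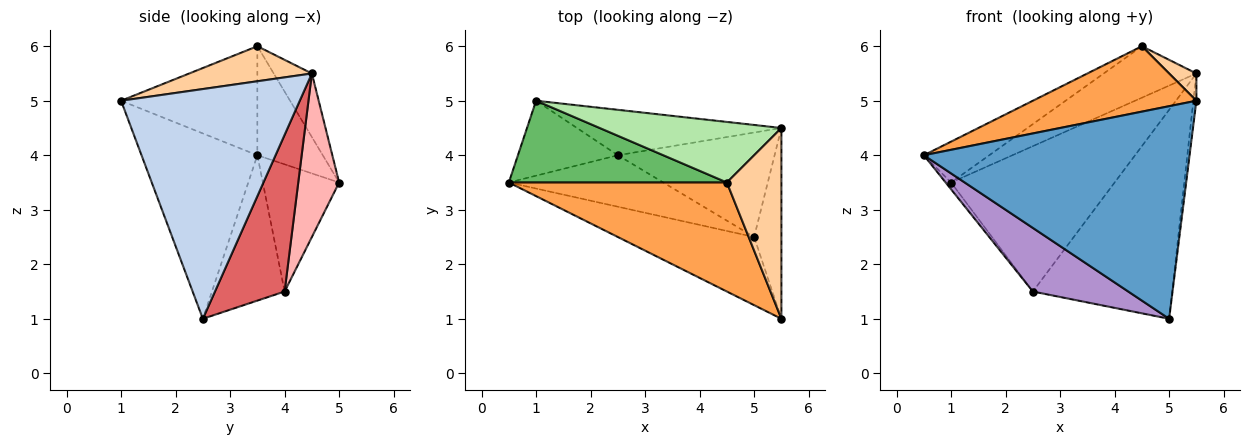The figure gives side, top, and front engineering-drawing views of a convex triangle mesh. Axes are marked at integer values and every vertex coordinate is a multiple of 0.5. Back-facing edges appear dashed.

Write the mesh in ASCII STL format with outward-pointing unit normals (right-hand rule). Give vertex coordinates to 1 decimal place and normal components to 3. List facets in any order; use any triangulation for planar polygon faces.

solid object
 facet normal -0.383 -0.880 -0.282
  outer loop
   vertex 5.0 2.5 1.0
   vertex 5.5 1.0 5.0
   vertex 0.5 3.5 4.0
  endloop
 endfacet
 facet normal 0.993 0.017 -0.118
  outer loop
   vertex 5.0 2.5 1.0
   vertex 5.5 4.5 5.5
   vertex 5.5 1.0 5.0
  endloop
 endfacet
 facet normal -0.394 -0.473 0.788
  outer loop
   vertex 4.5 3.5 6.0
   vertex 0.5 3.5 4.0
   vertex 5.5 1.0 5.0
  endloop
 endfacet
 facet normal 0.537 -0.119 0.835
  outer loop
   vertex 4.5 3.5 6.0
   vertex 5.5 1.0 5.0
   vertex 5.5 4.5 5.5
  endloop
 endfacet
 facet normal -0.408 0.408 0.816
  outer loop
   vertex 4.5 3.5 6.0
   vertex 1.0 5.0 3.5
   vertex 0.5 3.5 4.0
  endloop
 endfacet
 facet normal -0.258 0.626 0.736
  outer loop
   vertex 4.5 3.5 6.0
   vertex 5.5 4.5 5.5
   vertex 1.0 5.0 3.5
  endloop
 endfacet
 facet normal 0.408 0.816 -0.408
  outer loop
   vertex 2.5 4.0 1.5
   vertex 5.5 4.5 5.5
   vertex 5.0 2.5 1.0
  endloop
 endfacet
 facet normal 0.232 0.928 -0.290
  outer loop
   vertex 2.5 4.0 1.5
   vertex 1.0 5.0 3.5
   vertex 5.5 4.5 5.5
  endloop
 endfacet
 facet normal -0.510 -0.669 -0.541
  outer loop
   vertex 2.5 4.0 1.5
   vertex 5.0 2.5 1.0
   vertex 0.5 3.5 4.0
  endloop
 endfacet
 facet normal -0.785 0.056 -0.617
  outer loop
   vertex 2.5 4.0 1.5
   vertex 0.5 3.5 4.0
   vertex 1.0 5.0 3.5
  endloop
 endfacet
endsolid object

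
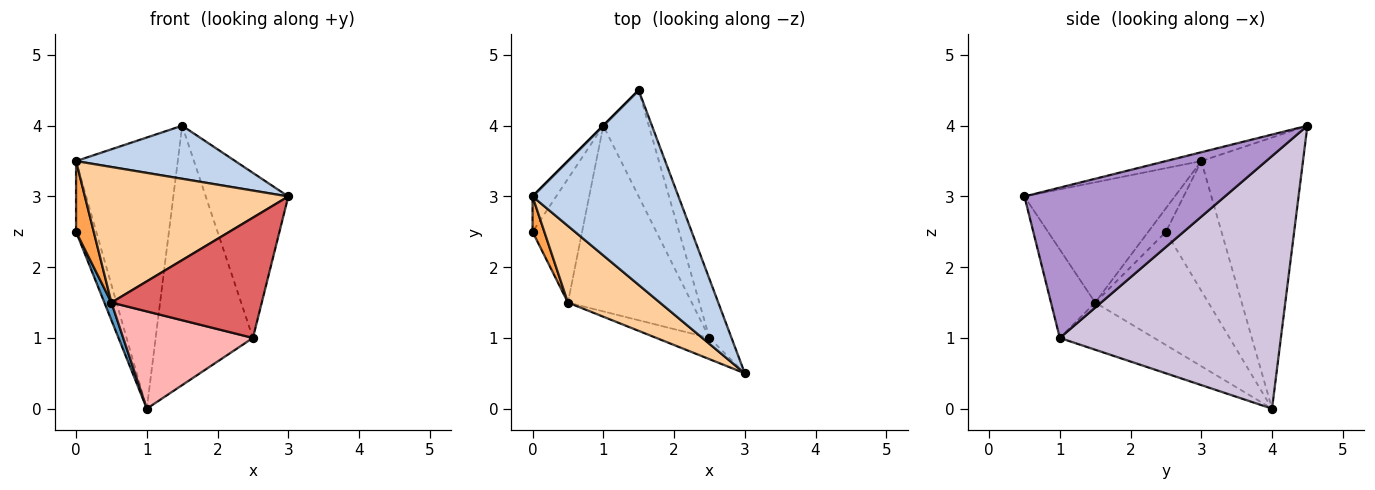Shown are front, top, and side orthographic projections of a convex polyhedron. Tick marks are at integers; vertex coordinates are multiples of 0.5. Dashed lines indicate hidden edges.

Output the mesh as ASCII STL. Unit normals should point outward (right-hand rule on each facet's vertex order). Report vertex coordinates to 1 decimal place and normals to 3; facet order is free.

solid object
 facet normal -0.915 -0.057 -0.400
  outer loop
   vertex 0.5 1.5 1.5
   vertex 0.0 2.5 2.5
   vertex 1.0 4.0 0.0
  endloop
 endfacet
 facet normal -0.058 -0.263 0.963
  outer loop
   vertex 0.0 3.0 3.5
   vertex 3.0 0.5 3.0
   vertex 1.5 4.5 4.0
  endloop
 endfacet
 facet normal -0.667 -0.667 0.333
  outer loop
   vertex 0.0 3.0 3.5
   vertex 0.0 2.5 2.5
   vertex 0.5 1.5 1.5
  endloop
 endfacet
 facet normal -0.541 -0.732 0.414
  outer loop
   vertex 0.0 3.0 3.5
   vertex 0.5 1.5 1.5
   vertex 3.0 0.5 3.0
  endloop
 endfacet
 facet normal -0.926 0.337 -0.168
  outer loop
   vertex 0.0 3.0 3.5
   vertex 1.0 4.0 0.0
   vertex 0.0 2.5 2.5
  endloop
 endfacet
 facet normal -0.707 0.707 0.000
  outer loop
   vertex 0.0 3.0 3.5
   vertex 1.5 4.5 4.0
   vertex 1.0 4.0 0.0
  endloop
 endfacet
 facet normal -0.278 -0.946 -0.167
  outer loop
   vertex 2.5 1.0 1.0
   vertex 3.0 0.5 3.0
   vertex 0.5 1.5 1.5
  endloop
 endfacet
 facet normal -0.320 -0.440 -0.839
  outer loop
   vertex 2.5 1.0 1.0
   vertex 0.5 1.5 1.5
   vertex 1.0 4.0 0.0
  endloop
 endfacet
 facet normal 0.916 0.377 -0.135
  outer loop
   vertex 2.5 1.0 1.0
   vertex 1.5 4.5 4.0
   vertex 3.0 0.5 3.0
  endloop
 endfacet
 facet normal 0.903 0.397 -0.163
  outer loop
   vertex 2.5 1.0 1.0
   vertex 1.0 4.0 0.0
   vertex 1.5 4.5 4.0
  endloop
 endfacet
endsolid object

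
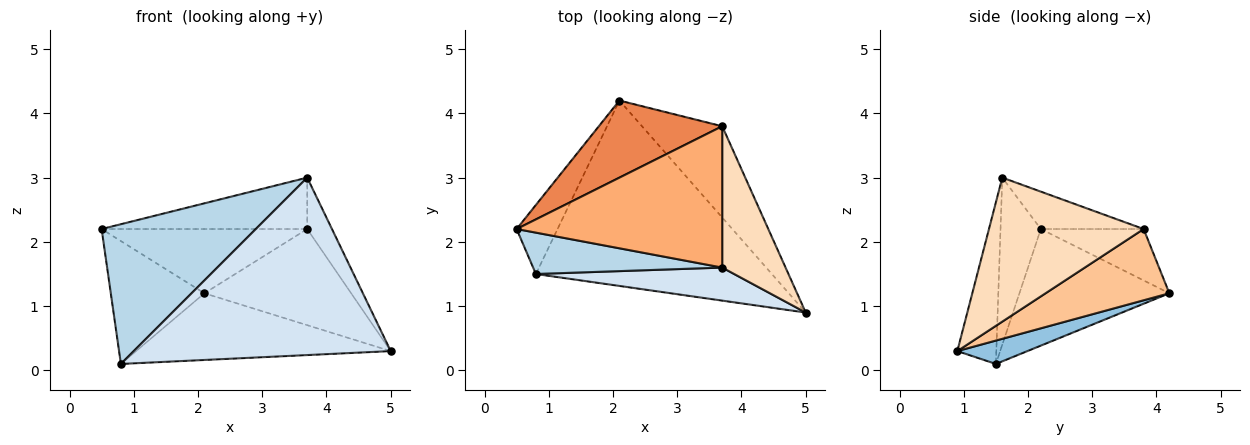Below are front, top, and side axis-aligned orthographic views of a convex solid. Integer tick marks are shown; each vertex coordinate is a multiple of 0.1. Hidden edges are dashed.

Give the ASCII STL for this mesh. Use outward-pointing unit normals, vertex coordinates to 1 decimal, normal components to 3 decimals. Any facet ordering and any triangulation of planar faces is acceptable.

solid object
 facet normal -0.813 0.508 -0.285
  outer loop
   vertex 0.8 1.5 0.1
   vertex 0.5 2.2 2.2
   vertex 2.1 4.2 1.2
  endloop
 endfacet
 facet normal 0.093 0.337 -0.937
  outer loop
   vertex 0.8 1.5 0.1
   vertex 2.1 4.2 1.2
   vertex 5.0 0.9 0.3
  endloop
 endfacet
 facet normal -0.243 -0.930 0.275
  outer loop
   vertex 0.8 1.5 0.1
   vertex 3.7 1.6 3.0
   vertex 0.5 2.2 2.2
  endloop
 endfacet
 facet normal -0.148 -0.972 0.181
  outer loop
   vertex 0.8 1.5 0.1
   vertex 5.0 0.9 0.3
   vertex 3.7 1.6 3.0
  endloop
 endfacet
 facet normal -0.305 0.610 0.732
  outer loop
   vertex 3.7 3.8 2.2
   vertex 2.1 4.2 1.2
   vertex 0.5 2.2 2.2
  endloop
 endfacet
 facet normal -0.168 0.337 0.926
  outer loop
   vertex 3.7 3.8 2.2
   vertex 0.5 2.2 2.2
   vertex 3.7 1.6 3.0
  endloop
 endfacet
 facet normal 0.522 0.619 -0.587
  outer loop
   vertex 3.7 3.8 2.2
   vertex 5.0 0.9 0.3
   vertex 2.1 4.2 1.2
  endloop
 endfacet
 facet normal 0.906 0.145 0.398
  outer loop
   vertex 3.7 3.8 2.2
   vertex 3.7 1.6 3.0
   vertex 5.0 0.9 0.3
  endloop
 endfacet
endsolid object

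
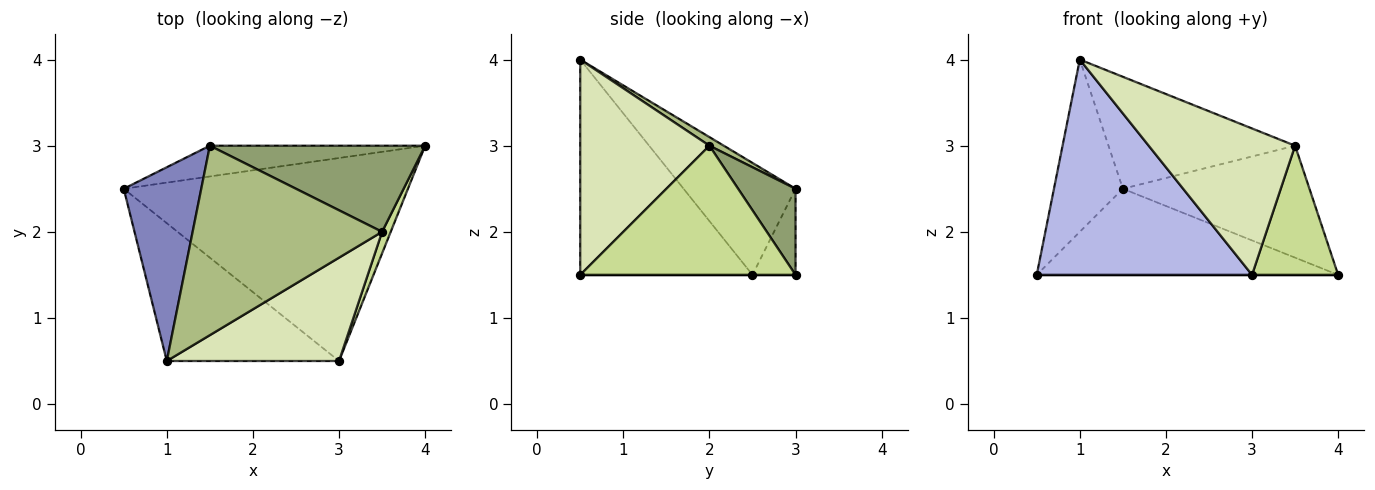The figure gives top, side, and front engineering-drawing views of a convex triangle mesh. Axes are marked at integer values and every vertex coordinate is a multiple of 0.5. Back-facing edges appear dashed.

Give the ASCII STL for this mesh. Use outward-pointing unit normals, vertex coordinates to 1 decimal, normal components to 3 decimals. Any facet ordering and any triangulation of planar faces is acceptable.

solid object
 facet normal -0.133 0.933 -0.333
  outer loop
   vertex 1.5 3.0 2.5
   vertex 4.0 3.0 1.5
   vertex 0.5 2.5 1.5
  endloop
 endfacet
 facet normal -0.734 0.451 0.508
  outer loop
   vertex 1.5 3.0 2.5
   vertex 0.5 2.5 1.5
   vertex 1.0 0.5 4.0
  endloop
 endfacet
 facet normal 0.000 0.000 -1.000
  outer loop
   vertex 3.0 0.5 1.5
   vertex 0.5 2.5 1.5
   vertex 4.0 3.0 1.5
  endloop
 endfacet
 facet normal -0.559 -0.698 -0.447
  outer loop
   vertex 3.0 0.5 1.5
   vertex 1.0 0.5 4.0
   vertex 0.5 2.5 1.5
  endloop
 endfacet
 facet normal 0.237 0.770 0.592
  outer loop
   vertex 3.5 2.0 3.0
   vertex 4.0 3.0 1.5
   vertex 1.5 3.0 2.5
  endloop
 endfacet
 facet normal 0.039 0.508 0.860
  outer loop
   vertex 3.5 2.0 3.0
   vertex 1.5 3.0 2.5
   vertex 1.0 0.5 4.0
  endloop
 endfacet
 facet normal 0.927 -0.371 0.062
  outer loop
   vertex 3.5 2.0 3.0
   vertex 3.0 0.5 1.5
   vertex 4.0 3.0 1.5
  endloop
 endfacet
 facet normal 0.585 -0.663 0.468
  outer loop
   vertex 3.5 2.0 3.0
   vertex 1.0 0.5 4.0
   vertex 3.0 0.5 1.5
  endloop
 endfacet
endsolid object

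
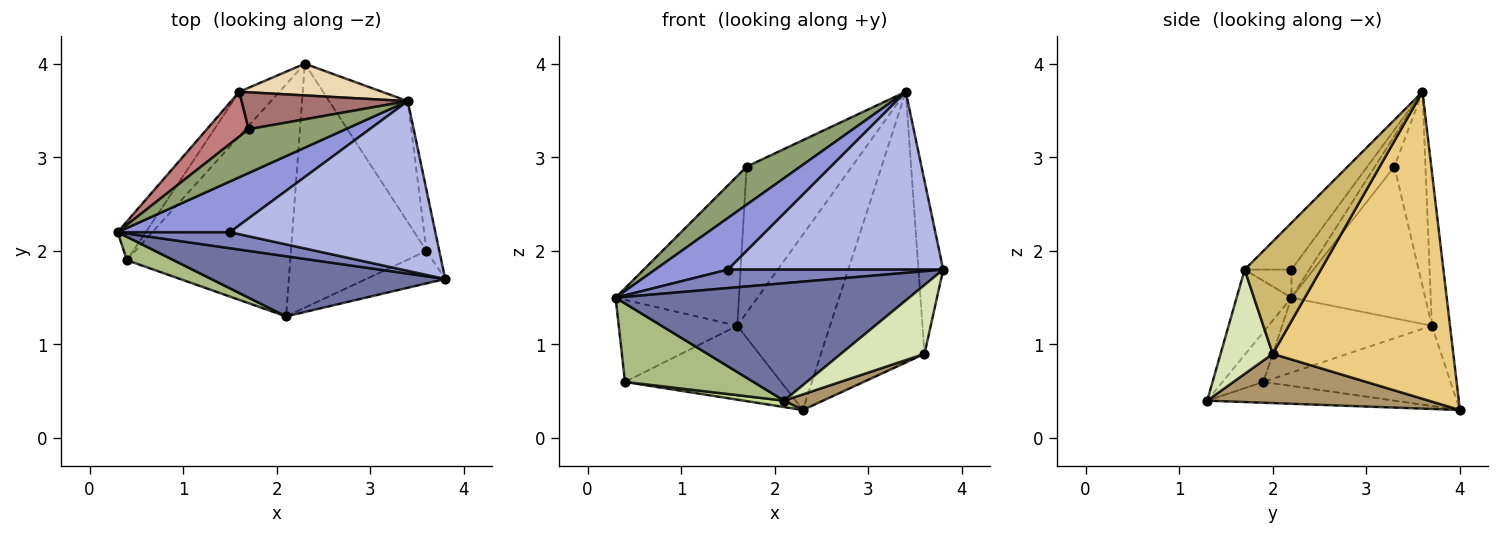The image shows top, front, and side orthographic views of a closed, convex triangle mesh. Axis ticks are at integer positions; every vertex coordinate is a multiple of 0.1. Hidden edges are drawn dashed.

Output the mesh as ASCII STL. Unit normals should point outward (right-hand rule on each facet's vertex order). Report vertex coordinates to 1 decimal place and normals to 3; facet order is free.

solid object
 facet normal -0.164 -0.878 0.450
  outer loop
   vertex 2.1 1.3 0.4
   vertex 3.8 1.7 1.8
   vertex 0.3 2.2 1.5
  endloop
 endfacet
 facet normal -0.162 -0.745 0.648
  outer loop
   vertex 1.5 2.2 1.8
   vertex 0.3 2.2 1.5
   vertex 3.8 1.7 1.8
  endloop
 endfacet
 facet normal -0.173 -0.703 0.690
  outer loop
   vertex 1.5 2.2 1.8
   vertex 3.4 3.6 3.7
   vertex 0.3 2.2 1.5
  endloop
 endfacet
 facet normal -0.155 -0.715 0.682
  outer loop
   vertex 1.5 2.2 1.8
   vertex 3.8 1.7 1.8
   vertex 3.4 3.6 3.7
  endloop
 endfacet
 facet normal -0.233 -0.638 0.734
  outer loop
   vertex 1.7 3.3 2.9
   vertex 0.3 2.2 1.5
   vertex 3.4 3.6 3.7
  endloop
 endfacet
 facet normal -0.291 -0.917 0.273
  outer loop
   vertex 0.4 1.9 0.6
   vertex 2.1 1.3 0.4
   vertex 0.3 2.2 1.5
  endloop
 endfacet
 facet normal -0.126 -0.027 -0.992
  outer loop
   vertex 0.4 1.9 0.6
   vertex 2.3 4.0 0.3
   vertex 2.1 1.3 0.4
  endloop
 endfacet
 facet normal 0.491 -0.788 -0.372
  outer loop
   vertex 3.6 2.0 0.9
   vertex 3.8 1.7 1.8
   vertex 2.1 1.3 0.4
  endloop
 endfacet
 facet normal 0.341 -0.060 -0.938
  outer loop
   vertex 3.6 2.0 0.9
   vertex 2.1 1.3 0.4
   vertex 2.3 4.0 0.3
  endloop
 endfacet
 facet normal 0.946 0.307 -0.108
  outer loop
   vertex 3.6 2.0 0.9
   vertex 3.4 3.6 3.7
   vertex 3.8 1.7 1.8
  endloop
 endfacet
 facet normal 0.847 0.485 -0.217
  outer loop
   vertex 3.6 2.0 0.9
   vertex 2.3 4.0 0.3
   vertex 3.4 3.6 3.7
  endloop
 endfacet
 facet normal -0.189 0.966 0.175
  outer loop
   vertex 1.6 3.7 1.2
   vertex 3.4 3.6 3.7
   vertex 2.3 4.0 0.3
  endloop
 endfacet
 facet normal -0.275 0.932 0.236
  outer loop
   vertex 1.6 3.7 1.2
   vertex 1.7 3.3 2.9
   vertex 3.4 3.6 3.7
  endloop
 endfacet
 facet normal -0.721 0.664 0.199
  outer loop
   vertex 1.6 3.7 1.2
   vertex 0.3 2.2 1.5
   vertex 1.7 3.3 2.9
  endloop
 endfacet
 facet normal -0.752 0.595 -0.282
  outer loop
   vertex 1.6 3.7 1.2
   vertex 0.4 1.9 0.6
   vertex 0.3 2.2 1.5
  endloop
 endfacet
 facet normal -0.717 0.598 -0.359
  outer loop
   vertex 1.6 3.7 1.2
   vertex 2.3 4.0 0.3
   vertex 0.4 1.9 0.6
  endloop
 endfacet
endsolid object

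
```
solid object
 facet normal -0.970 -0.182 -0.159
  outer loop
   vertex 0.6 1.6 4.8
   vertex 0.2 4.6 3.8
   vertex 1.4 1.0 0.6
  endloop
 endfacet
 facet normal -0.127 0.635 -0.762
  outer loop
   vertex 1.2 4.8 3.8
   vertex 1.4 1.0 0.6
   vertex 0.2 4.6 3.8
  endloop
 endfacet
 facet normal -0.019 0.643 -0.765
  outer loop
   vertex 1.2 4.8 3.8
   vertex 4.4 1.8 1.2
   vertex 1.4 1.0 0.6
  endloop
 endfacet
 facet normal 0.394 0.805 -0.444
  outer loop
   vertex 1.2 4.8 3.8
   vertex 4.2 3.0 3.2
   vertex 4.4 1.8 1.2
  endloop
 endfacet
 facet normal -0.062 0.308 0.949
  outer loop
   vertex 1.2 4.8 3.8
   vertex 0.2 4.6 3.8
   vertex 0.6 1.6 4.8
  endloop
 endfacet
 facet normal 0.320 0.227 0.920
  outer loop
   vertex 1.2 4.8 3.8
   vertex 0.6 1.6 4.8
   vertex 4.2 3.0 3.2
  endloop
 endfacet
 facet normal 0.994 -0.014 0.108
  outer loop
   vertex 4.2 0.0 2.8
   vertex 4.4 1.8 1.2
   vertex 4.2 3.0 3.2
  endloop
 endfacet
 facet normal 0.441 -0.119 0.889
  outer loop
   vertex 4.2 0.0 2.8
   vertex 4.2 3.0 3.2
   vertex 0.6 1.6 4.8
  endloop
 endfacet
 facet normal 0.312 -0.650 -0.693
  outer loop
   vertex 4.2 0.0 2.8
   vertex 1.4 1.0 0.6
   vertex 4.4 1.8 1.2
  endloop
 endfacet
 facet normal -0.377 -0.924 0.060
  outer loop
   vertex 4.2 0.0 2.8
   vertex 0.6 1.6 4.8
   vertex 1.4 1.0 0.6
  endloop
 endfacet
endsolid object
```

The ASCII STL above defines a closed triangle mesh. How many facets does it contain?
10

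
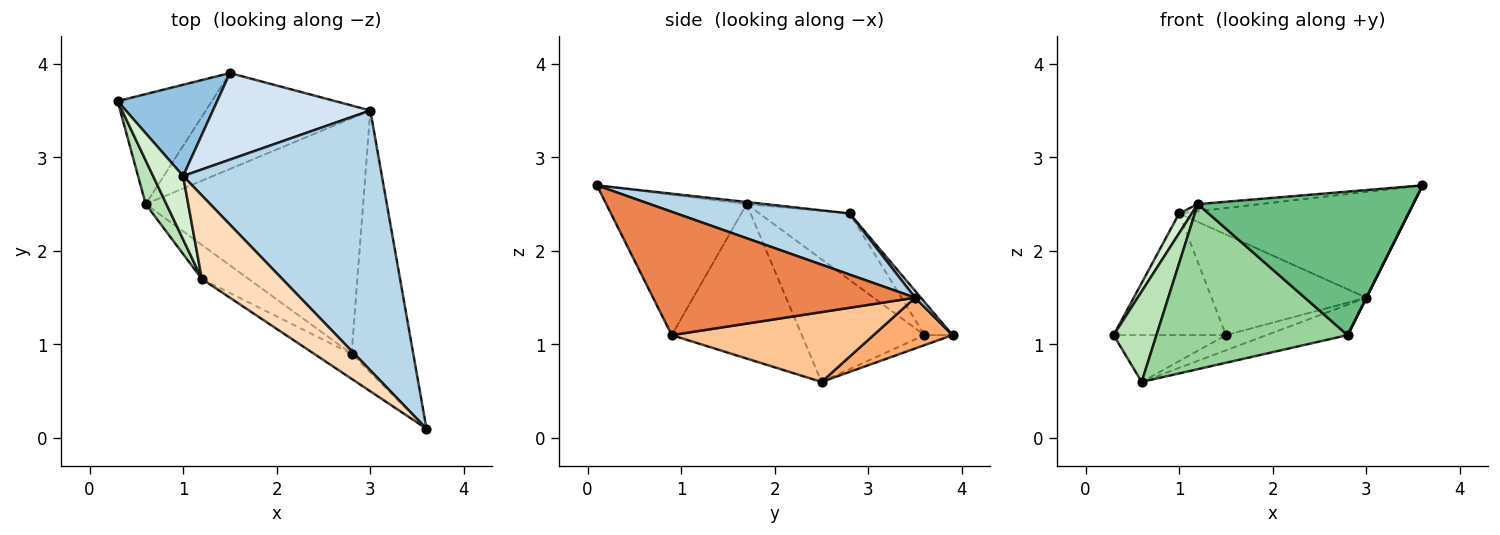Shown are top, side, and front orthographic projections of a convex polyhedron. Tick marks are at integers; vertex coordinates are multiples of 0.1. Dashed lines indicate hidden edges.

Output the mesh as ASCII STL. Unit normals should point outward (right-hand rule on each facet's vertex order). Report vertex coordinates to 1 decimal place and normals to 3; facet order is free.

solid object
 facet normal -0.097 0.390 -0.916
  outer loop
   vertex 0.6 2.5 0.6
   vertex 0.3 3.6 1.1
   vertex 1.5 3.9 1.1
  endloop
 endfacet
 facet normal -0.196 0.784 0.588
  outer loop
   vertex 1.0 2.8 2.4
   vertex 1.5 3.9 1.1
   vertex 0.3 3.6 1.1
  endloop
 endfacet
 facet normal 0.274 0.363 0.891
  outer loop
   vertex 3.0 3.5 1.5
   vertex 1.0 2.8 2.4
   vertex 3.6 0.1 2.7
  endloop
 endfacet
 facet normal 0.028 0.758 0.652
  outer loop
   vertex 3.0 3.5 1.5
   vertex 1.5 3.9 1.1
   vertex 1.0 2.8 2.4
  endloop
 endfacet
 facet normal 0.894 0.000 -0.447
  outer loop
   vertex 3.0 3.5 1.5
   vertex 3.6 0.1 2.7
   vertex 2.8 0.9 1.1
  endloop
 endfacet
 facet normal 0.292 0.150 -0.945
  outer loop
   vertex 3.0 3.5 1.5
   vertex 0.6 2.5 0.6
   vertex 1.5 3.9 1.1
  endloop
 endfacet
 facet normal 0.304 0.122 -0.945
  outer loop
   vertex 3.0 3.5 1.5
   vertex 2.8 0.9 1.1
   vertex 0.6 2.5 0.6
  endloop
 endfacet
 facet normal -0.026 0.086 0.996
  outer loop
   vertex 1.2 1.7 2.5
   vertex 3.6 0.1 2.7
   vertex 1.0 2.8 2.4
  endloop
 endfacet
 facet normal -0.541 -0.829 -0.144
  outer loop
   vertex 1.2 1.7 2.5
   vertex 2.8 0.9 1.1
   vertex 3.6 0.1 2.7
  endloop
 endfacet
 facet normal -0.555 -0.815 -0.168
  outer loop
   vertex 1.2 1.7 2.5
   vertex 0.6 2.5 0.6
   vertex 2.8 0.9 1.1
  endloop
 endfacet
 facet normal -0.932 -0.326 0.157
  outer loop
   vertex 1.2 1.7 2.5
   vertex 0.3 3.6 1.1
   vertex 0.6 2.5 0.6
  endloop
 endfacet
 facet normal -0.904 -0.127 0.408
  outer loop
   vertex 1.2 1.7 2.5
   vertex 1.0 2.8 2.4
   vertex 0.3 3.6 1.1
  endloop
 endfacet
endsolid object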